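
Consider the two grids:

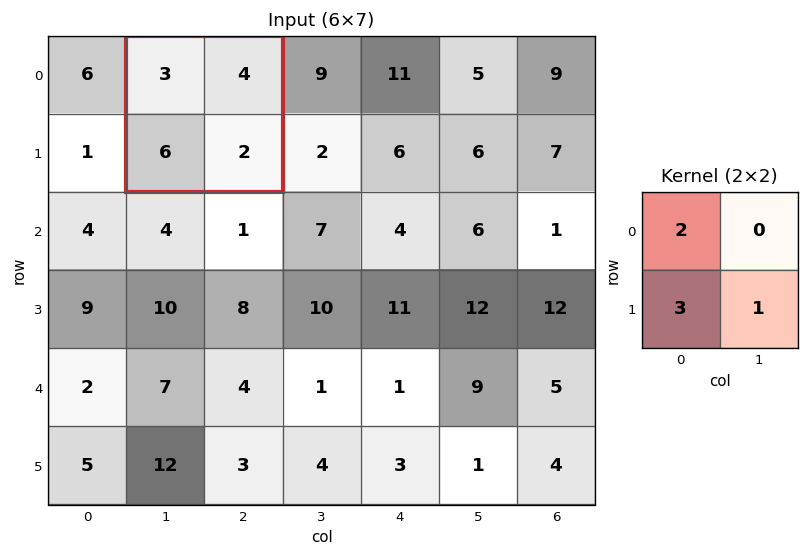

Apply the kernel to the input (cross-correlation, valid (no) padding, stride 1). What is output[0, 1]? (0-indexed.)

26

The receptive field on the input at this output position is [3 4 / 6 2]. Elementwise product with the kernel and sum: 3·2 + 6·3 + 2·1.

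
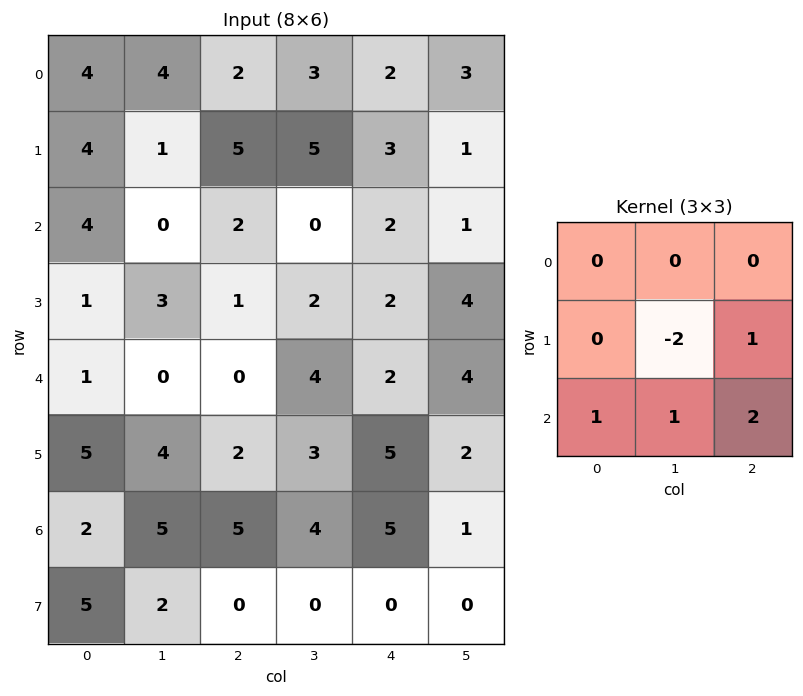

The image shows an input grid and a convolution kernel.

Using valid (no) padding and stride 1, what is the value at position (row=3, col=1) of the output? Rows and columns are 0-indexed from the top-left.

16

The receptive field on the input at this output position is [3 1 2 / 0 0 4 / 4 2 3]. Elementwise product with the kernel and sum: 0·-2 + 4·1 + 4·1 + 2·1 + 3·2.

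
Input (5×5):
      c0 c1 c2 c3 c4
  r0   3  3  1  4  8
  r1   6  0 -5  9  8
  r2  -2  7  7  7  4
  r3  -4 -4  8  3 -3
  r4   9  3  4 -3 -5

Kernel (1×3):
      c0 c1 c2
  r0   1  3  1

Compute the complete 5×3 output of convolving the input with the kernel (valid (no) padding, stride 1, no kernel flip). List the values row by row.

Output[0,0]: The receptive field on the input at this output position is [3 3 1]. Elementwise product with the kernel and sum: 3·1 + 3·3 + 1·1.

13 10 21
1 -6 30
26 35 32
-8 23 14
22 12 -10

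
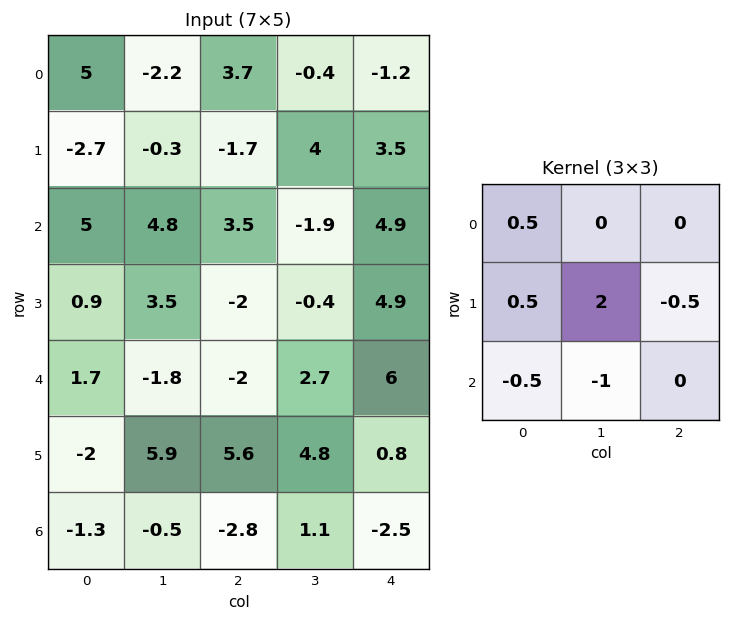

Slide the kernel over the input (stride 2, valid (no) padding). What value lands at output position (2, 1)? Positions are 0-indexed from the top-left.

11.3

The receptive field on the input at this output position is [-2 2.7 6 / 5.6 4.8 0.8 / -2.8 1.1 -2.5]. Elementwise product with the kernel and sum: -2·0.5 + 5.6·0.5 + 4.8·2 + 0.8·-0.5 + -2.8·-0.5 + 1.1·-1.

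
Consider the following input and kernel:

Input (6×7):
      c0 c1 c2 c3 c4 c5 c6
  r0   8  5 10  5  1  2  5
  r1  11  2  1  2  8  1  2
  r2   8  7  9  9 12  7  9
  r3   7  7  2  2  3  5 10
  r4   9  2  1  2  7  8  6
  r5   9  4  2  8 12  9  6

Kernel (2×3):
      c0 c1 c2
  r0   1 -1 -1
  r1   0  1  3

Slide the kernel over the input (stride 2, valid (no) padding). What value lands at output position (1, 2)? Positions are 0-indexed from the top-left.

The receptive field on the input at this output position is [12 7 9 / 3 5 10]. Elementwise product with the kernel and sum: 12·1 + 7·-1 + 9·-1 + 5·1 + 10·3.

31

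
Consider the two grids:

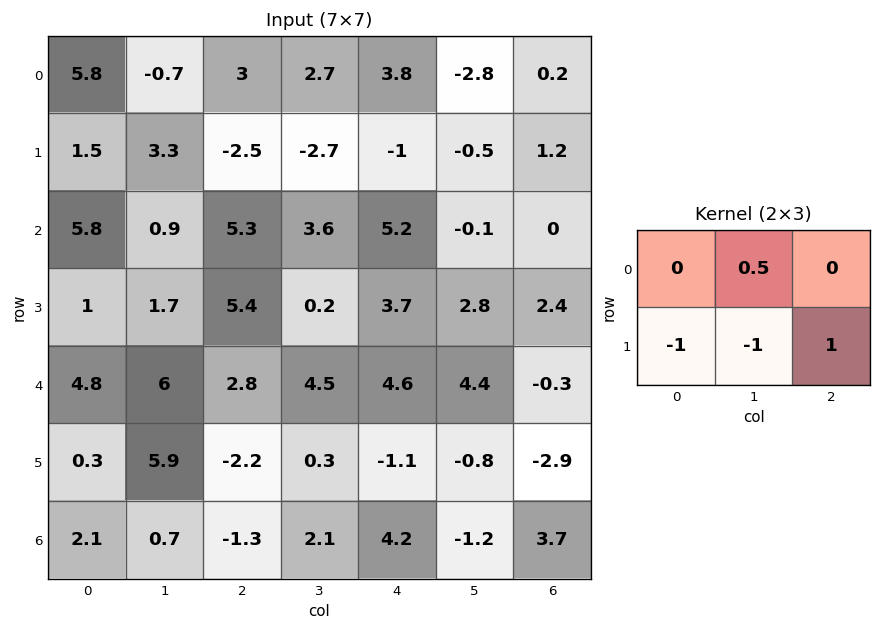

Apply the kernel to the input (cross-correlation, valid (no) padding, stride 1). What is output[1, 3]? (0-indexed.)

The receptive field on the input at this output position is [-2.7 -1 -0.5 / 3.6 5.2 -0.1]. Elementwise product with the kernel and sum: -1·0.5 + 3.6·-1 + 5.2·-1 + -0.1·1.

-9.4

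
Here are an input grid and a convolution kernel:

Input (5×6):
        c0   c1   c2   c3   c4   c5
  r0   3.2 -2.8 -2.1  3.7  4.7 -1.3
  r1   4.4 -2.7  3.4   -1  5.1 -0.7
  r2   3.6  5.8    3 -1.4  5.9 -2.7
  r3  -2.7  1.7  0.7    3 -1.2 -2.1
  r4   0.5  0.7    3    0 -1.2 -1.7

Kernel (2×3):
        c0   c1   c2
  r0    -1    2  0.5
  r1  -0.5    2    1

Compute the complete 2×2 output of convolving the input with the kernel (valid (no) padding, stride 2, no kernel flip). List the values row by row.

-14.05 13.25
14.95 1.6

Output[0,0]: The receptive field on the input at this output position is [3.2 -2.8 -2.1 / 4.4 -2.7 3.4]. Elementwise product with the kernel and sum: 3.2·-1 + -2.8·2 + -2.1·0.5 + 4.4·-0.5 + -2.7·2 + 3.4·1.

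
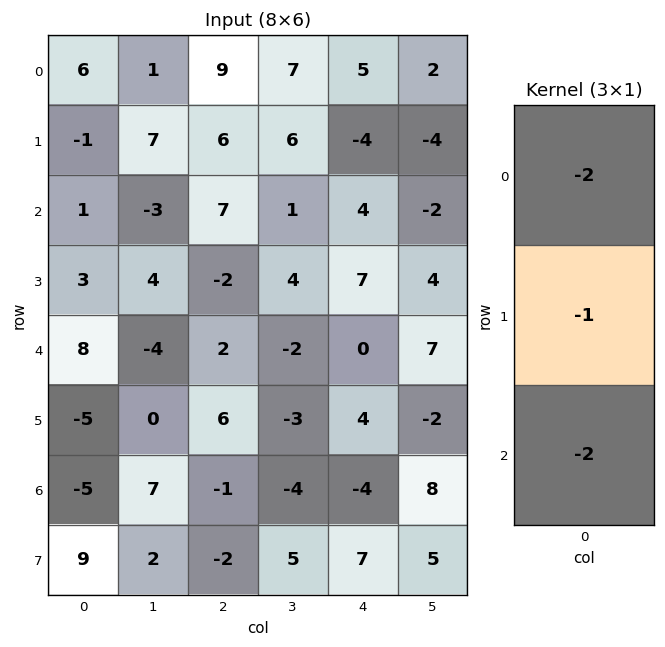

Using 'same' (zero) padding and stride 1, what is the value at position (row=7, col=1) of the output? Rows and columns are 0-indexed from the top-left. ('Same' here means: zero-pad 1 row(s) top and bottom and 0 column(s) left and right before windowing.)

-16

The receptive field on the zero-padded input at this output position is [7 / 2 / 0]. Elementwise product with the kernel and sum: 7·-2 + 2·-1 + 0·-2.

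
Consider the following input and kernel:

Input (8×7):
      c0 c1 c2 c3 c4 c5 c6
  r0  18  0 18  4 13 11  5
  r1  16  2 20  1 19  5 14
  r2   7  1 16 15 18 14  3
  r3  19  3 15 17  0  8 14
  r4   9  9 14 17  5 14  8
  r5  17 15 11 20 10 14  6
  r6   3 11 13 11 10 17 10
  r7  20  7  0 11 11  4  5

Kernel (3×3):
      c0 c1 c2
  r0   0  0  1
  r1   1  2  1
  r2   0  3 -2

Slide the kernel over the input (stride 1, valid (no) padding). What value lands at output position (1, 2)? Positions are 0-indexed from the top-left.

134

The receptive field on the input at this output position is [20 1 19 / 16 15 18 / 15 17 0]. Elementwise product with the kernel and sum: 19·1 + 16·1 + 15·2 + 18·1 + 17·3 + 0·-2.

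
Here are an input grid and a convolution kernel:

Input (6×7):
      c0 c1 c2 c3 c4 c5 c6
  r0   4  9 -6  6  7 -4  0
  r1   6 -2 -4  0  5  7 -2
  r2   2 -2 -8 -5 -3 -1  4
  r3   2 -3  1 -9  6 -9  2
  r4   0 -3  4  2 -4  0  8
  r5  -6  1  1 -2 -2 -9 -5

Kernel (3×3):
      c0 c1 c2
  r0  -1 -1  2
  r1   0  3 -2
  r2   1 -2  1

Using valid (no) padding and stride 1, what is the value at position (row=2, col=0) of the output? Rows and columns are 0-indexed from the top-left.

The receptive field on the input at this output position is [2 -2 -8 / 2 -3 1 / 0 -3 4]. Elementwise product with the kernel and sum: 2·-1 + -2·-1 + -8·2 + -3·3 + 1·-2 + 0·1 + -3·-2 + 4·1.

-17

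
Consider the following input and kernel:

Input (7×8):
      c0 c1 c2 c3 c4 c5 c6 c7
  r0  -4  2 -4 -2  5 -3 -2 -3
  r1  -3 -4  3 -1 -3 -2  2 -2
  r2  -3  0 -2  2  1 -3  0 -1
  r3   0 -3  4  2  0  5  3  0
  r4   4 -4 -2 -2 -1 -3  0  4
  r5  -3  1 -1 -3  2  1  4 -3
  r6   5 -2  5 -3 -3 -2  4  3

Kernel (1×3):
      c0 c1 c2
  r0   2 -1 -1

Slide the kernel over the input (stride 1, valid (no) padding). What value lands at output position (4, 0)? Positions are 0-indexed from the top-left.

14

The receptive field on the input at this output position is [4 -4 -2]. Elementwise product with the kernel and sum: 4·2 + -4·-1 + -2·-1.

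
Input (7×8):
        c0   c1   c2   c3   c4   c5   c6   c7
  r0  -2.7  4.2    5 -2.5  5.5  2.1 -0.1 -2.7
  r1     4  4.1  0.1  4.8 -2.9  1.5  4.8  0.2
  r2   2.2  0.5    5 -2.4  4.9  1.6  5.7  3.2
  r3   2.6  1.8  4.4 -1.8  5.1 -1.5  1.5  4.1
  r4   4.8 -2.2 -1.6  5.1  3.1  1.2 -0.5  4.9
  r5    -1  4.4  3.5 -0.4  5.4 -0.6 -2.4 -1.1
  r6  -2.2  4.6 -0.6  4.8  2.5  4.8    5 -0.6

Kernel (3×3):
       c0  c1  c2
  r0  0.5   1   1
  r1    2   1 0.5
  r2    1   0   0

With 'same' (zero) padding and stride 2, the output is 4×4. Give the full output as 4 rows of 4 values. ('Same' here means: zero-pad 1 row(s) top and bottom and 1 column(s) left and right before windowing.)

Output[0,0]: The receptive field on the zero-padded input at this output position is [0 0 0 / 0 -2.7 4.2 / 0 4 4.1]. Elementwise product with the kernel and sum: 0·0.5 + 0·1 + 0·1 + 0·2 + -2.7·1 + 4.2·0.5 + 0·1.

-0.6 16.25 6.35 4.25
10.55 13.55 0.1 14.75
8.1 4.45 16.2 8.6
3.5 16.3 19.1 10.5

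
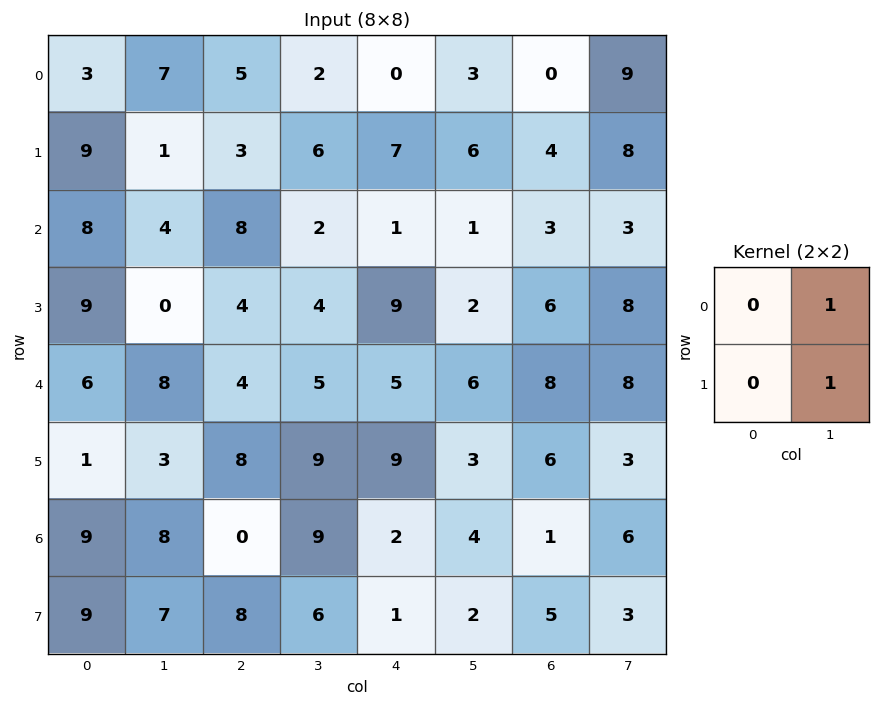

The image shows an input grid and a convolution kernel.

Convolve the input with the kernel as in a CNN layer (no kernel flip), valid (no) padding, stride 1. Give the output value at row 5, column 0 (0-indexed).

The receptive field on the input at this output position is [1 3 / 9 8]. Elementwise product with the kernel and sum: 3·1 + 8·1.

11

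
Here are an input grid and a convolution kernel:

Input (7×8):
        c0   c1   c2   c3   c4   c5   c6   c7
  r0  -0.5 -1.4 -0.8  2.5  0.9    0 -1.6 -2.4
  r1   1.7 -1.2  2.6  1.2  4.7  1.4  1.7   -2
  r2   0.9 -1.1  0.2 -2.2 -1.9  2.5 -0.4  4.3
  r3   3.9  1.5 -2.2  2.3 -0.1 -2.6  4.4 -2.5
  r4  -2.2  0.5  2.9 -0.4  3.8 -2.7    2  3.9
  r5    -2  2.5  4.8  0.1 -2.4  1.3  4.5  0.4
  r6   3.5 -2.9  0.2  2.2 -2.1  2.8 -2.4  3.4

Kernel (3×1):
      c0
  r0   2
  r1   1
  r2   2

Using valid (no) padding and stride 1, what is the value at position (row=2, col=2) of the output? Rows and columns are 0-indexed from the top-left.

The receptive field on the input at this output position is [0.2 / -2.2 / 2.9]. Elementwise product with the kernel and sum: 0.2·2 + -2.2·1 + 2.9·2.

4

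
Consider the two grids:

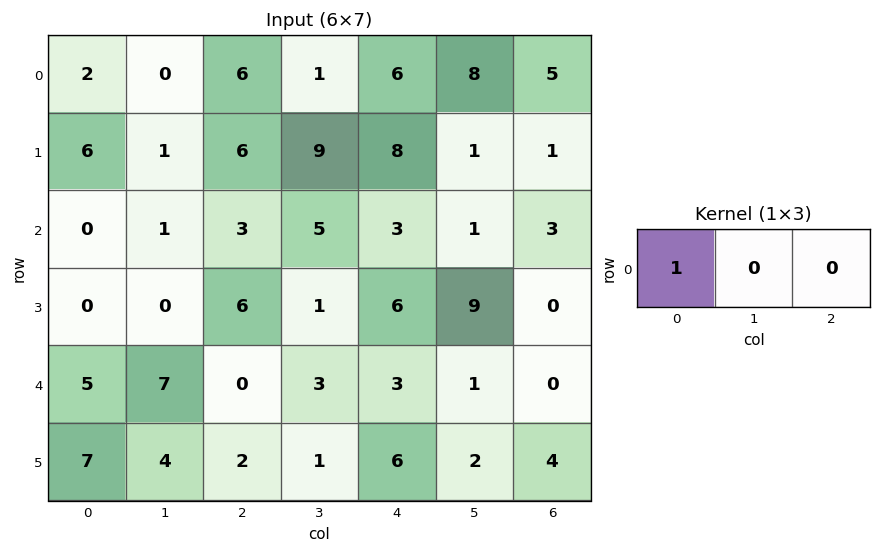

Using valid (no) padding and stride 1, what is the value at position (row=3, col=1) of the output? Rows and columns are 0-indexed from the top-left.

The receptive field on the input at this output position is [0 6 1]. Elementwise product with the kernel and sum: 0·1.

0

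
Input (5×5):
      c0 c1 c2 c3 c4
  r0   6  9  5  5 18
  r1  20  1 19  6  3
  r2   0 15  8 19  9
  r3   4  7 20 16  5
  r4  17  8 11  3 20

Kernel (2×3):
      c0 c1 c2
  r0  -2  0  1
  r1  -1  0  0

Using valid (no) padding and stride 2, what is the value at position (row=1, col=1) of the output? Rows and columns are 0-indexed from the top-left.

The receptive field on the input at this output position is [8 19 9 / 20 16 5]. Elementwise product with the kernel and sum: 8·-2 + 9·1 + 20·-1.

-27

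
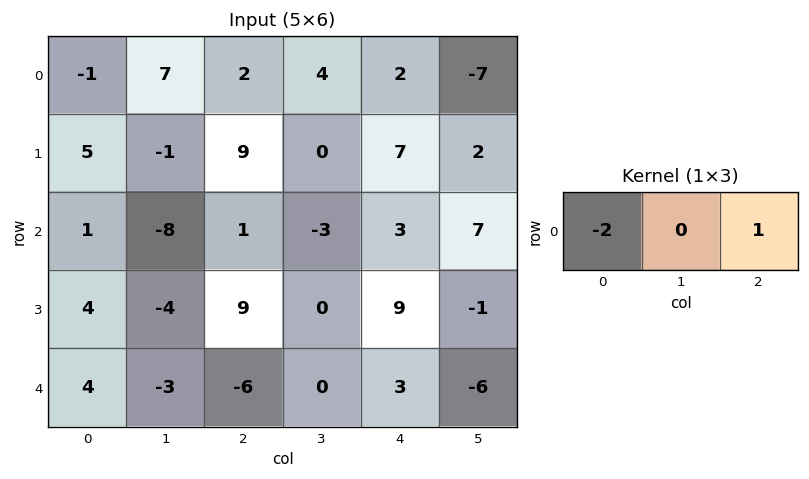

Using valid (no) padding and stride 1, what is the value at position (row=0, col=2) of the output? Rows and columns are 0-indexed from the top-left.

The receptive field on the input at this output position is [2 4 2]. Elementwise product with the kernel and sum: 2·-2 + 2·1.

-2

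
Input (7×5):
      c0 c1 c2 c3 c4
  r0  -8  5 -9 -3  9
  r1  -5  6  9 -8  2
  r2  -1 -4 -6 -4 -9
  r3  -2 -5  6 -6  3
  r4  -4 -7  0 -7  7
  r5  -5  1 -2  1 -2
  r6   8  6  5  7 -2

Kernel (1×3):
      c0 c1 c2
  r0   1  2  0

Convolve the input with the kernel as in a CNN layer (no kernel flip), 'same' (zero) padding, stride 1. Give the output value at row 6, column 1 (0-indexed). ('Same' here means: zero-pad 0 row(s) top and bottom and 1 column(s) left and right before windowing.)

20

The receptive field on the zero-padded input at this output position is [8 6 5]. Elementwise product with the kernel and sum: 8·1 + 6·2.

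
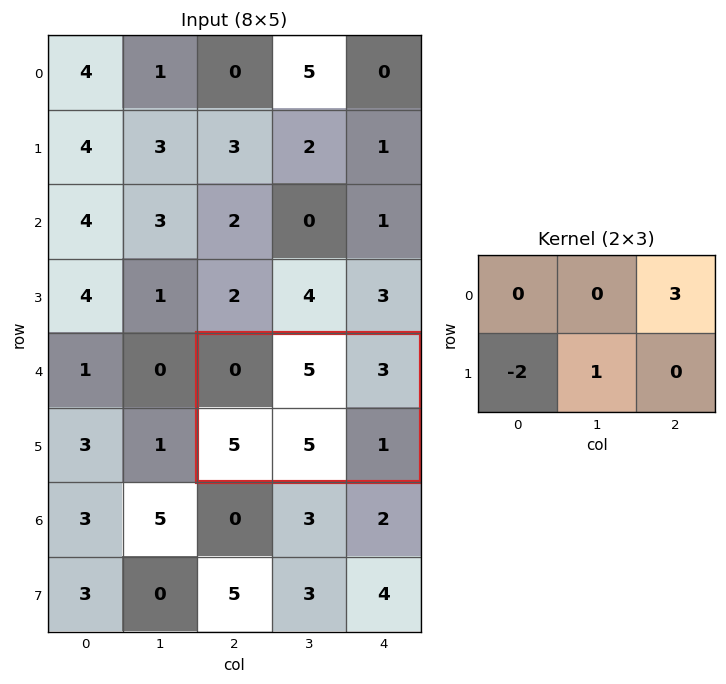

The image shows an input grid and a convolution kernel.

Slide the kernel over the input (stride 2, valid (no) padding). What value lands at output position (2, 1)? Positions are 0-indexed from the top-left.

4

The receptive field on the input at this output position is [0 5 3 / 5 5 1]. Elementwise product with the kernel and sum: 3·3 + 5·-2 + 5·1.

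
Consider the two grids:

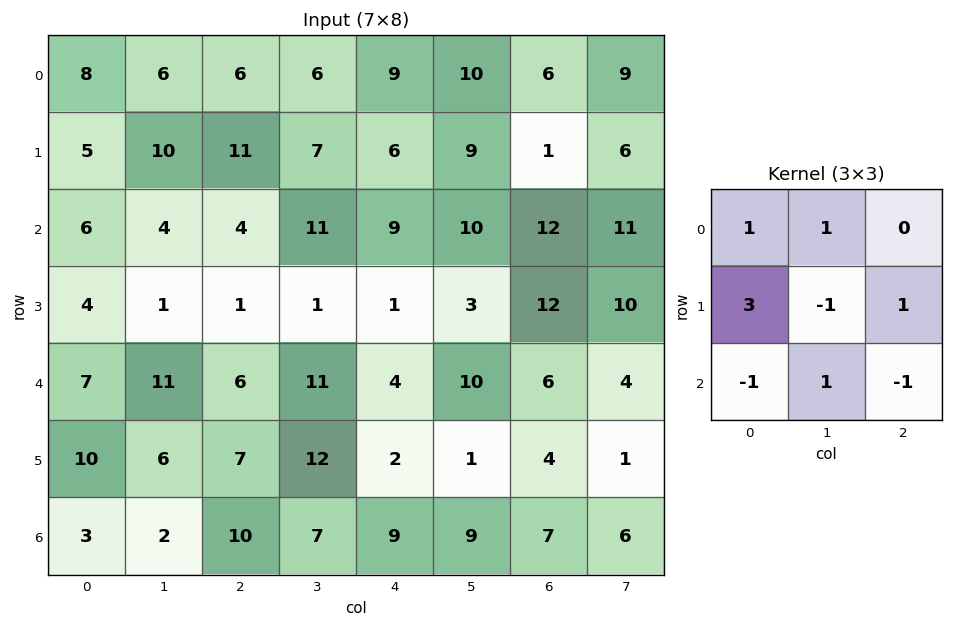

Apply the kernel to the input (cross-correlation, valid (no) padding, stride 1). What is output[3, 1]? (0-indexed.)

29

The receptive field on the input at this output position is [1 1 1 / 11 6 11 / 6 7 12]. Elementwise product with the kernel and sum: 1·1 + 1·1 + 11·3 + 6·-1 + 11·1 + 6·-1 + 7·1 + 12·-1.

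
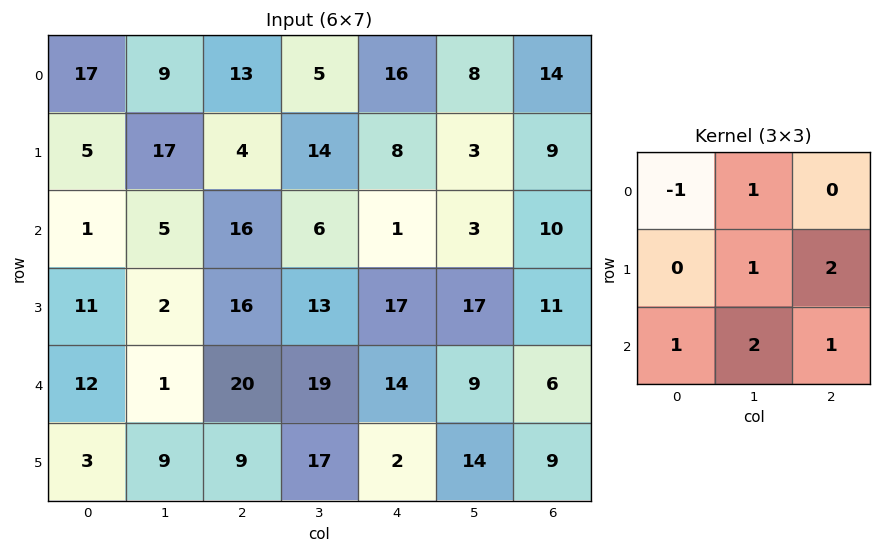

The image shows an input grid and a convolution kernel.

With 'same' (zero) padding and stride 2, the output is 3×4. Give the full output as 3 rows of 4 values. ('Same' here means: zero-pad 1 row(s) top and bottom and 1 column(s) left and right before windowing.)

62 62 65 35
40 62 65 55
40 116 71 32

Output[0,0]: The receptive field on the zero-padded input at this output position is [0 0 0 / 0 17 9 / 0 5 17]. Elementwise product with the kernel and sum: 0·-1 + 0·1 + 17·1 + 9·2 + 0·1 + 5·2 + 17·1.
Output[0,1]: The receptive field on the zero-padded input at this output position is [0 0 0 / 9 13 5 / 17 4 14]. Elementwise product with the kernel and sum: 0·-1 + 0·1 + 13·1 + 5·2 + 17·1 + 4·2 + 14·1.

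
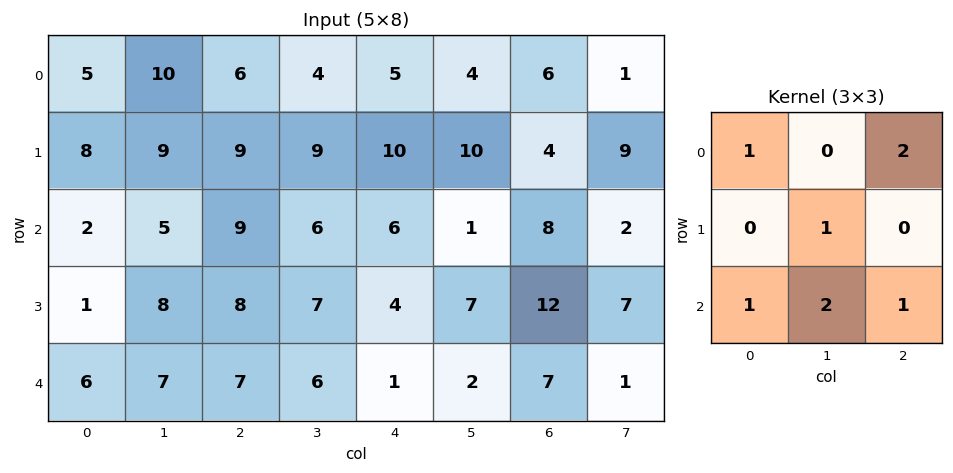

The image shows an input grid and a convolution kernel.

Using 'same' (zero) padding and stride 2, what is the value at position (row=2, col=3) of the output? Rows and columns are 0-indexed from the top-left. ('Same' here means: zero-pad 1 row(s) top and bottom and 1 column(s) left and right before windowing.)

28

The receptive field on the zero-padded input at this output position is [7 12 7 / 2 7 1 / 0 0 0]. Elementwise product with the kernel and sum: 7·1 + 7·2 + 7·1 + 0·1 + 0·2 + 0·1.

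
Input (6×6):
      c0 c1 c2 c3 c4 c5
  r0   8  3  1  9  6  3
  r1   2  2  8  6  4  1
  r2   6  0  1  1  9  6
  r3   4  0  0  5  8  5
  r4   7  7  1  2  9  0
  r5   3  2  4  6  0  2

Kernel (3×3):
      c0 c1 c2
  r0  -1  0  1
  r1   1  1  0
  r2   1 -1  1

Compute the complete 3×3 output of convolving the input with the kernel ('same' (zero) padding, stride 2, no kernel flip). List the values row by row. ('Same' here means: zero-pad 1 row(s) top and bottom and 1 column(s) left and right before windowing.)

Output[0,0]: The receptive field on the zero-padded input at this output position is [0 0 0 / 0 8 3 / 0 2 2]. Elementwise product with the kernel and sum: 0·-1 + 0·1 + 0·1 + 8·1 + 0·1 + 2·-1 + 2·1.
Output[0,1]: The receptive field on the zero-padded input at this output position is [0 0 0 / 3 1 9 / 2 8 6]. Elementwise product with the kernel and sum: 0·-1 + 0·1 + 3·1 + 1·1 + 2·1 + 8·-1 + 6·1.

8 4 18
4 10 7
6 17 19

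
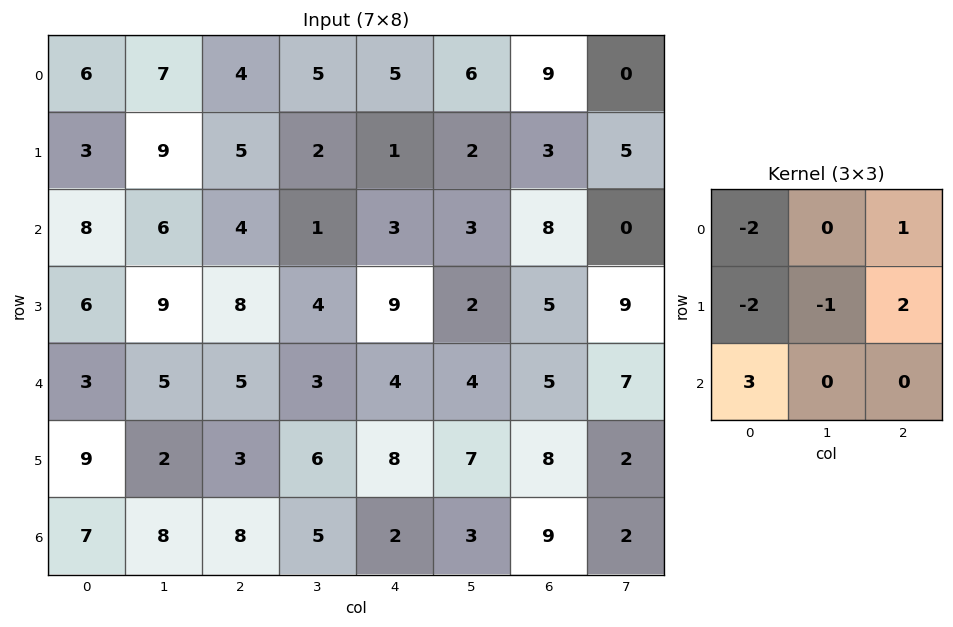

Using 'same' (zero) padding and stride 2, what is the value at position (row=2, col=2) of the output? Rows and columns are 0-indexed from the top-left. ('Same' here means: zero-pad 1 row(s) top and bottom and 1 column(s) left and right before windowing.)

The receptive field on the zero-padded input at this output position is [4 9 2 / 3 4 4 / 6 8 7]. Elementwise product with the kernel and sum: 4·-2 + 2·1 + 3·-2 + 4·-1 + 4·2 + 6·3.

10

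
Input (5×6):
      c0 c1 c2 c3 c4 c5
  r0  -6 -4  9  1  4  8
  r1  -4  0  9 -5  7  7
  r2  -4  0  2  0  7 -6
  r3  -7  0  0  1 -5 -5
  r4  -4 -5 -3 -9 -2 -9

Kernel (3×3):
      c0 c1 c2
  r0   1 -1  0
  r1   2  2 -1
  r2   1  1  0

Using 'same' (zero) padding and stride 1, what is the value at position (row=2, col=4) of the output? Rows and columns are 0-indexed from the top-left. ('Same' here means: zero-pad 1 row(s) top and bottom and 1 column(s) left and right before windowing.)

The receptive field on the zero-padded input at this output position is [-5 7 7 / 0 7 -6 / 1 -5 -5]. Elementwise product with the kernel and sum: -5·1 + 7·-1 + 0·2 + 7·2 + -6·-1 + 1·1 + -5·1.

4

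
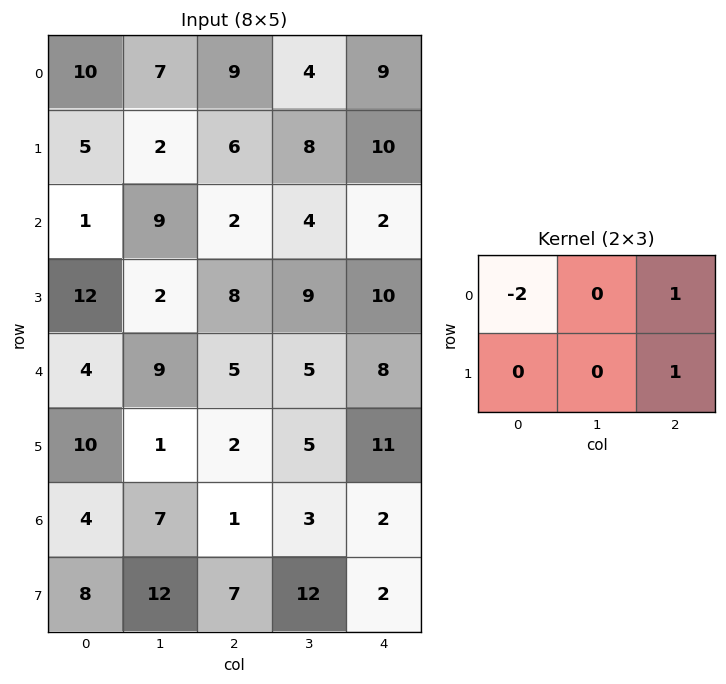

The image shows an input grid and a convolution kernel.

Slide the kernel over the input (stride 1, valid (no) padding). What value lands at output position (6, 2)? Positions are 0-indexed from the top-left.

The receptive field on the input at this output position is [1 3 2 / 7 12 2]. Elementwise product with the kernel and sum: 1·-2 + 2·1 + 2·1.

2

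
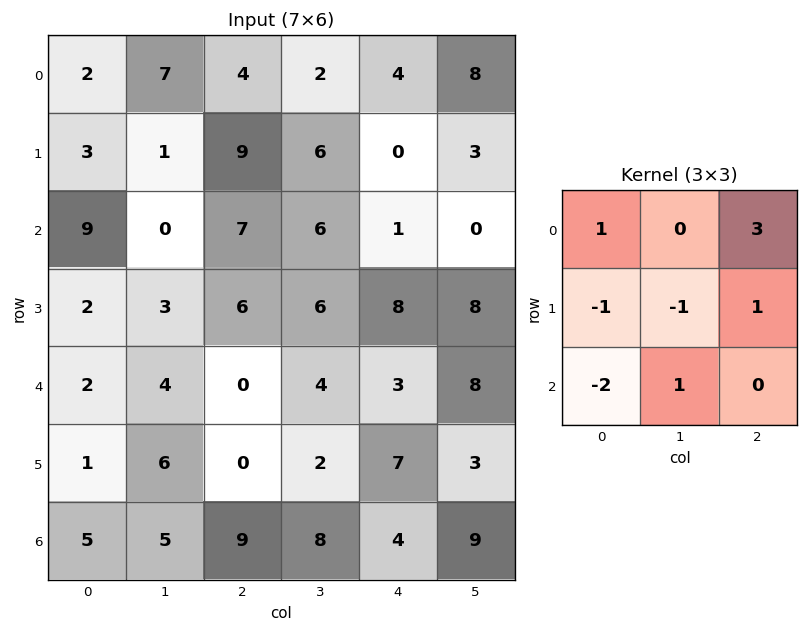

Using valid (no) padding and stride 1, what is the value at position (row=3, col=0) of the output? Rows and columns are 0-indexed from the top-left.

18

The receptive field on the input at this output position is [2 3 6 / 2 4 0 / 1 6 0]. Elementwise product with the kernel and sum: 2·1 + 6·3 + 2·-1 + 4·-1 + 0·1 + 1·-2 + 6·1.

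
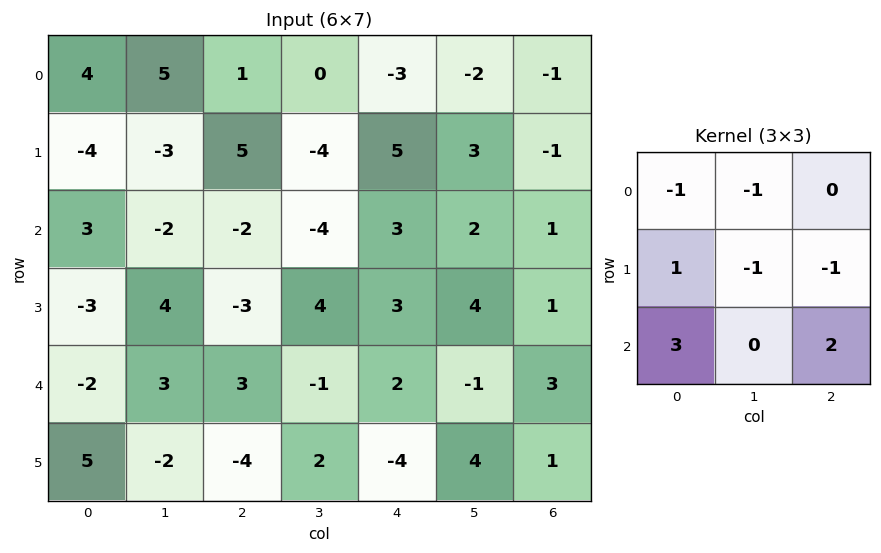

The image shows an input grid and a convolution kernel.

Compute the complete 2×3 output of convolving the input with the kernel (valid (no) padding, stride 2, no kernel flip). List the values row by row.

Output[0,0]: The receptive field on the input at this output position is [4 5 1 / -4 -3 5 / 3 -2 -2]. Elementwise product with the kernel and sum: 4·-1 + 5·-1 + -4·1 + -3·-1 + 5·-1 + 3·3 + -2·2.
Output[0,1]: The receptive field on the input at this output position is [1 0 -3 / 5 -4 5 / -2 -4 3]. Elementwise product with the kernel and sum: 1·-1 + 0·-1 + 5·1 + -4·-1 + 5·-1 + -2·3 + 3·2.

-10 3 19
-5 9 5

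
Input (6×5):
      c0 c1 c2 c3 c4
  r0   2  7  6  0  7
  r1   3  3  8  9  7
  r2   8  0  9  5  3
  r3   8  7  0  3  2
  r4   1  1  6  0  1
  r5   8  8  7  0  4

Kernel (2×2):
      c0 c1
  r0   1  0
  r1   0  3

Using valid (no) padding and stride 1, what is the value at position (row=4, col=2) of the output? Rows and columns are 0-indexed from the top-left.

The receptive field on the input at this output position is [6 0 / 7 0]. Elementwise product with the kernel and sum: 6·1 + 0·3.

6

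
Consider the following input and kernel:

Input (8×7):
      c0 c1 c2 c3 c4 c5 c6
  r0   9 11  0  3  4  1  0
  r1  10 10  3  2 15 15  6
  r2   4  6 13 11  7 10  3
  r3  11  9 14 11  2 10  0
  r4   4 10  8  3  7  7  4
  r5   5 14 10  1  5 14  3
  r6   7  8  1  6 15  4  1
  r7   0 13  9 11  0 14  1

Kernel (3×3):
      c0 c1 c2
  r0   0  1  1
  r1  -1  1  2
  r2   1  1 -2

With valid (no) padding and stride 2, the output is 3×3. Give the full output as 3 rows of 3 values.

Output[0,0]: The receptive field on the input at this output position is [9 11 0 / 10 10 3 / 4 6 13]. Elementwise product with the kernel and sum: 11·1 + 0·1 + 10·-1 + 10·1 + 3·2 + 4·1 + 6·1 + 13·-2.

1 46 24
43 16 27
60 -12 43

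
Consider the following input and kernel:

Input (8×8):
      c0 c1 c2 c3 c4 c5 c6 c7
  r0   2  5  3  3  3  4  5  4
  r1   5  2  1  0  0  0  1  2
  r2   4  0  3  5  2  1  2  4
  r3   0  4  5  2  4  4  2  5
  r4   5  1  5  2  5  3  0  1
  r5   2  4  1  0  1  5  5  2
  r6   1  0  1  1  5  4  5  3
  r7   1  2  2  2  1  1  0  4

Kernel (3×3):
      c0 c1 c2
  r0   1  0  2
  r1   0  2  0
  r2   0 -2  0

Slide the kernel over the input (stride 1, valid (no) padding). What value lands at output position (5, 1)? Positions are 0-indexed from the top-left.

2

The receptive field on the input at this output position is [4 1 0 / 0 1 1 / 2 2 2]. Elementwise product with the kernel and sum: 4·1 + 0·2 + 1·2 + 2·-2.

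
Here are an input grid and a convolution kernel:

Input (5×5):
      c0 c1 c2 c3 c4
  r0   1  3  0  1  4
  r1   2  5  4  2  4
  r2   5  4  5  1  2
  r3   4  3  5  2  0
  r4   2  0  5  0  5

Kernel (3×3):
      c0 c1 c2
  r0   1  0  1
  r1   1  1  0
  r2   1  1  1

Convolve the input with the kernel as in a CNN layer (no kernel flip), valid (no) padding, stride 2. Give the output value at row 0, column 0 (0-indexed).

22

The receptive field on the input at this output position is [1 3 0 / 2 5 4 / 5 4 5]. Elementwise product with the kernel and sum: 1·1 + 0·1 + 2·1 + 5·1 + 5·1 + 4·1 + 5·1.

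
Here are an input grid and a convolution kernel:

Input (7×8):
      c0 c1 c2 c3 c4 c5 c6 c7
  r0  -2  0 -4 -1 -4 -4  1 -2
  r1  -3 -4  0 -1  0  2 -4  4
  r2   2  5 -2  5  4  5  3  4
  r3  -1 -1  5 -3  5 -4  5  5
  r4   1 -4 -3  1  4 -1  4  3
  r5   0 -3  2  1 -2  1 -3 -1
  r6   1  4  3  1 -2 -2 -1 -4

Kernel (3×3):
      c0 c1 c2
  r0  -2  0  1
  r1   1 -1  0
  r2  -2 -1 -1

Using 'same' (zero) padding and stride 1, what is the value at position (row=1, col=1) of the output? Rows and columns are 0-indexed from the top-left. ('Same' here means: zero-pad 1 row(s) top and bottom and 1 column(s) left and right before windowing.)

-6

The receptive field on the zero-padded input at this output position is [-2 0 -4 / -3 -4 0 / 2 5 -2]. Elementwise product with the kernel and sum: -2·-2 + -4·1 + -3·1 + -4·-1 + 2·-2 + 5·-1 + -2·-1.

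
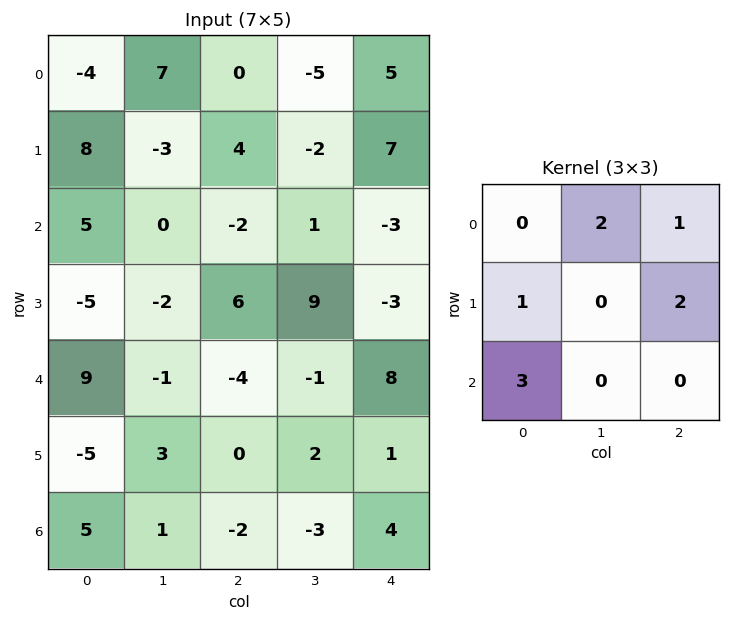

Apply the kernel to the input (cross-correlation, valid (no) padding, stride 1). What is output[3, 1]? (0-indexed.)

The receptive field on the input at this output position is [-2 6 9 / -1 -4 -1 / 3 0 2]. Elementwise product with the kernel and sum: 6·2 + 9·1 + -1·1 + -1·2 + 3·3.

27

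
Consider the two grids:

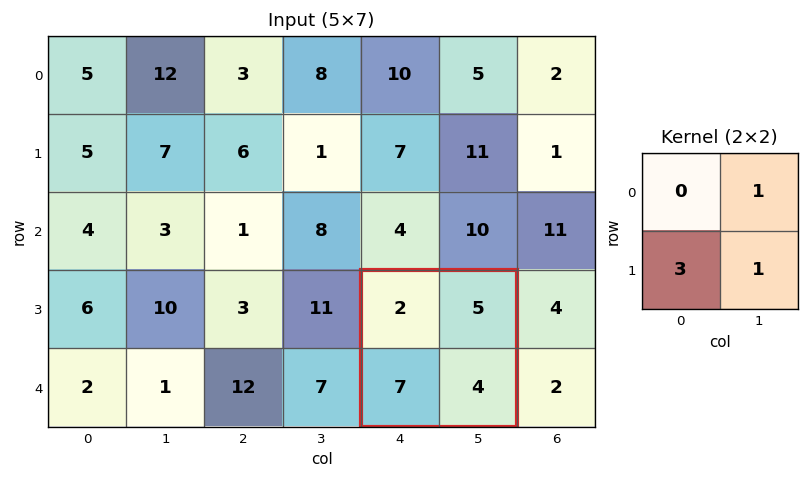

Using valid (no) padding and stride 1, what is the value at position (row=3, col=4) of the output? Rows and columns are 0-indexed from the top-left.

30

The receptive field on the input at this output position is [2 5 / 7 4]. Elementwise product with the kernel and sum: 5·1 + 7·3 + 4·1.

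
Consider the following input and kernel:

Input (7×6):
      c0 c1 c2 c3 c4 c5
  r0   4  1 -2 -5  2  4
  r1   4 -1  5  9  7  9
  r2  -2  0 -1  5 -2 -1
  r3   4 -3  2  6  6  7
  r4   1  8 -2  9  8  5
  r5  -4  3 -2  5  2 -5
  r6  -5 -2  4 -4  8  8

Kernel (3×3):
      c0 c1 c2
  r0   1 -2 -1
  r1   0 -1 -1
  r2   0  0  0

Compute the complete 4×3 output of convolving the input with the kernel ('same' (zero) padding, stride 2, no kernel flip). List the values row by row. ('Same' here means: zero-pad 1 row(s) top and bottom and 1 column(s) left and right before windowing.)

Output[0,0]: The receptive field on the zero-padded input at this output position is [0 0 0 / 0 4 1 / 0 4 -1]. Elementwise product with the kernel and sum: 0·1 + 0·-2 + 0·-1 + 4·-1 + 1·-1.

-5 7 -6
-5 -24 -11
-14 -20 -26
12 2 -10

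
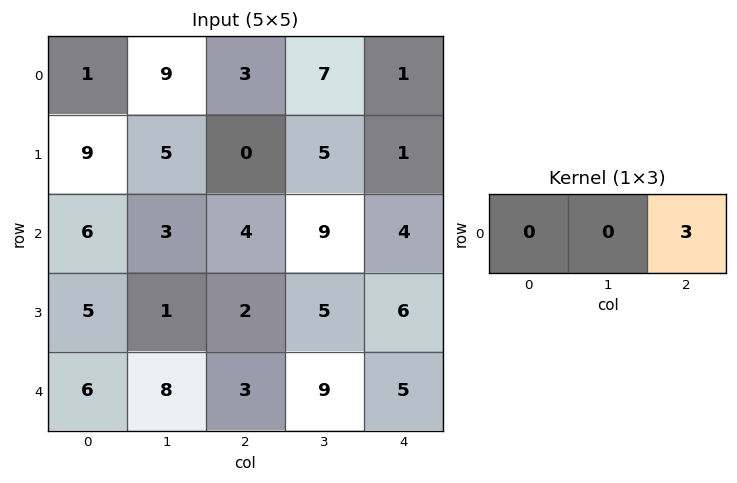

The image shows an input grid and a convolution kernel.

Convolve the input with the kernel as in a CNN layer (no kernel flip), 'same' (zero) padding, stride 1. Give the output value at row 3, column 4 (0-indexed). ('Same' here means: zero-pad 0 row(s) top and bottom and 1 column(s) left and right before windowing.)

The receptive field on the zero-padded input at this output position is [5 6 0]. Elementwise product with the kernel and sum: 0·3.

0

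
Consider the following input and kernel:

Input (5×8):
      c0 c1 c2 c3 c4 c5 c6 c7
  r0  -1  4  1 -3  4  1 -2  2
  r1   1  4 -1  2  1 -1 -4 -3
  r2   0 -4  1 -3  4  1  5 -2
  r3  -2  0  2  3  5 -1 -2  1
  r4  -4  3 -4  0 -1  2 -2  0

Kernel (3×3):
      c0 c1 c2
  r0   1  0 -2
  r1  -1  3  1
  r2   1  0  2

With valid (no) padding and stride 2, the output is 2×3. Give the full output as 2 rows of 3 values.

9 10 14
-10 -1 -21

Output[0,0]: The receptive field on the input at this output position is [-1 4 1 / 1 4 -1 / 0 -4 1]. Elementwise product with the kernel and sum: -1·1 + 1·-2 + 1·-1 + 4·3 + -1·1 + 0·1 + 1·2.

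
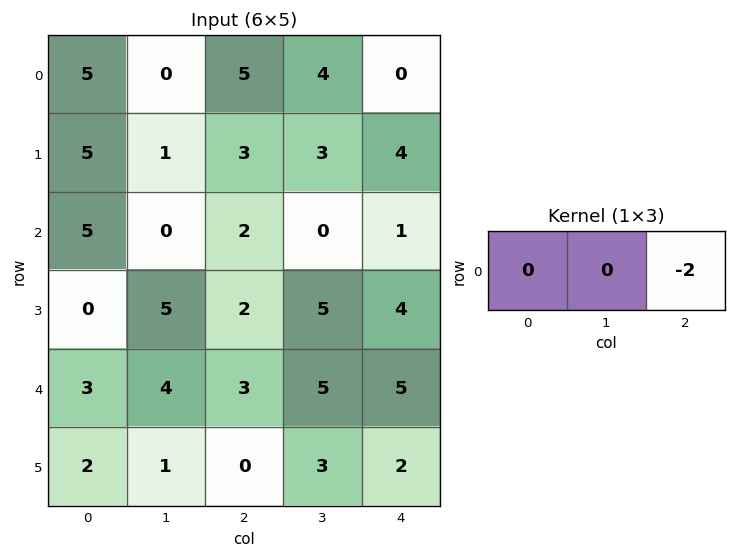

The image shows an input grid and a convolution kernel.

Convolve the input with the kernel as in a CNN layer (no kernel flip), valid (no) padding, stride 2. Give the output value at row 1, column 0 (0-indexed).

-4

The receptive field on the input at this output position is [5 0 2]. Elementwise product with the kernel and sum: 2·-2.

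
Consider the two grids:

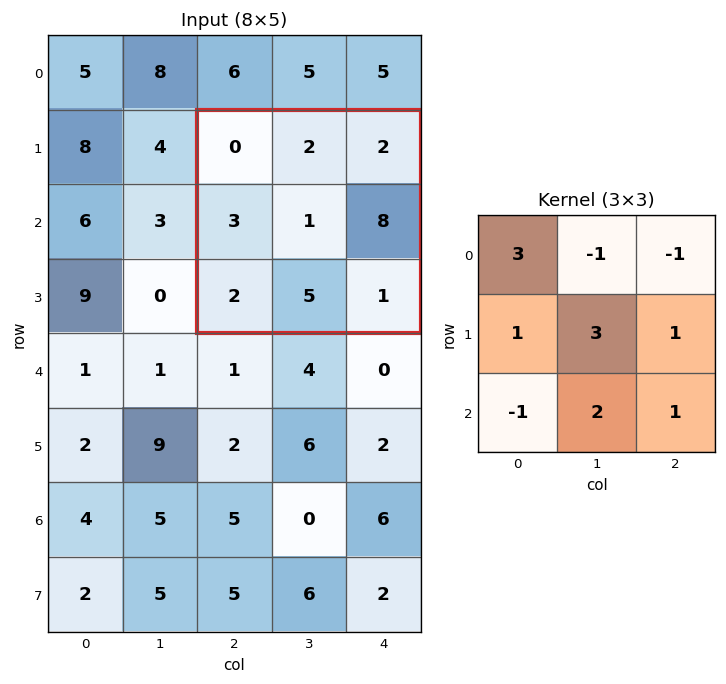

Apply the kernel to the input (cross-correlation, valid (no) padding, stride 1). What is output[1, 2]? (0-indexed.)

19

The receptive field on the input at this output position is [0 2 2 / 3 1 8 / 2 5 1]. Elementwise product with the kernel and sum: 0·3 + 2·-1 + 2·-1 + 3·1 + 1·3 + 8·1 + 2·-1 + 5·2 + 1·1.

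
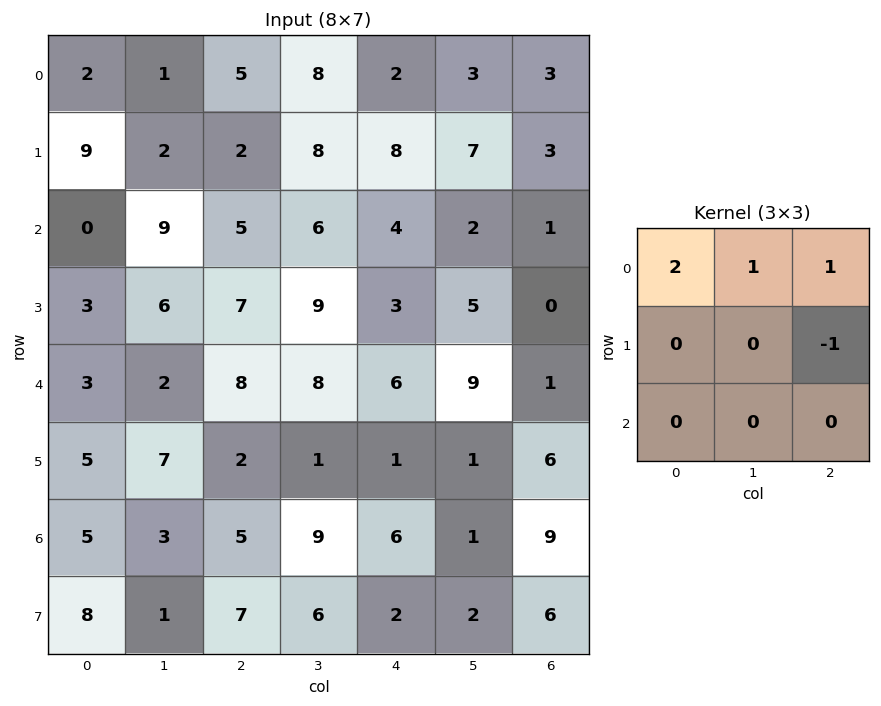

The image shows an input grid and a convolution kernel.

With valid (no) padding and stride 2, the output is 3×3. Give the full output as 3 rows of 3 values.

Output[0,0]: The receptive field on the input at this output position is [2 1 5 / 9 2 2 / 0 9 5]. Elementwise product with the kernel and sum: 2·2 + 1·1 + 5·1 + 2·-1.
Output[0,1]: The receptive field on the input at this output position is [5 8 2 / 2 8 8 / 5 6 4]. Elementwise product with the kernel and sum: 5·2 + 8·1 + 2·1 + 8·-1.

8 12 7
7 17 11
14 29 16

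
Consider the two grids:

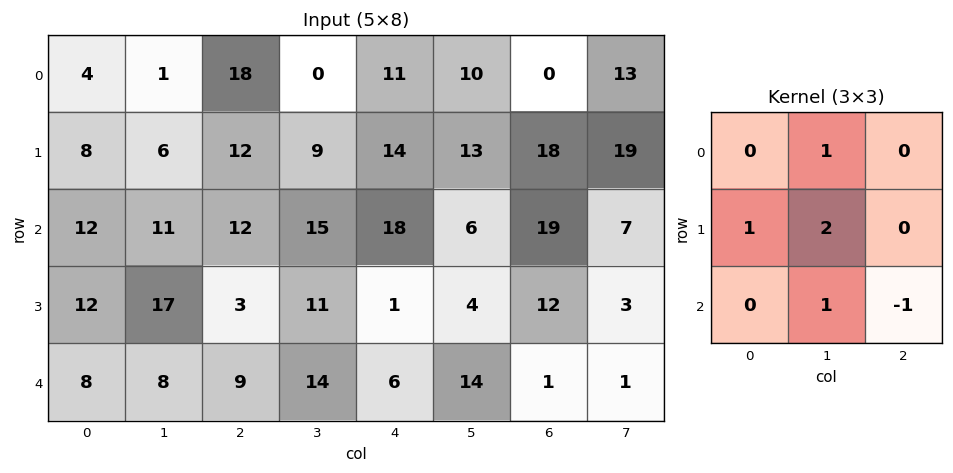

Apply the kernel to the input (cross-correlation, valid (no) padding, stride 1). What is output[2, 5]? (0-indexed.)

The receptive field on the input at this output position is [6 19 7 / 4 12 3 / 14 1 1]. Elementwise product with the kernel and sum: 19·1 + 4·1 + 12·2 + 1·1 + 1·-1.

47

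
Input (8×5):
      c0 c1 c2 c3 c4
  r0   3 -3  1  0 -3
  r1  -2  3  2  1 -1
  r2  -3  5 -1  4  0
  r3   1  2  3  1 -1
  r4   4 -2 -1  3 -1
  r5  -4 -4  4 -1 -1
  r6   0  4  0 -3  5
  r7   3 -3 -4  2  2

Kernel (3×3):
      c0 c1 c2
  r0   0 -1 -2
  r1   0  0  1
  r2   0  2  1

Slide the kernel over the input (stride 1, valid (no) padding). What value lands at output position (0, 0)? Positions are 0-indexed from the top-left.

The receptive field on the input at this output position is [3 -3 1 / -2 3 2 / -3 5 -1]. Elementwise product with the kernel and sum: -3·-1 + 1·-2 + 2·1 + 5·2 + -1·1.

12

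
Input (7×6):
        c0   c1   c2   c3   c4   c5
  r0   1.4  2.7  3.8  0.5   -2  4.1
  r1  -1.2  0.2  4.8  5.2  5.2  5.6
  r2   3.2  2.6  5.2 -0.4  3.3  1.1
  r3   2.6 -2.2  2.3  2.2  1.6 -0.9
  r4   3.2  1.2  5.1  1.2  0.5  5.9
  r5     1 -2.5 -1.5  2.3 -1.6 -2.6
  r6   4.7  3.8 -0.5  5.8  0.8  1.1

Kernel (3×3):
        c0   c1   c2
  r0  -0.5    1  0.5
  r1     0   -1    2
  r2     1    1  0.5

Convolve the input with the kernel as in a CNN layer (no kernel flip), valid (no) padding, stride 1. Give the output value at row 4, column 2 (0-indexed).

-0.9

The receptive field on the input at this output position is [5.1 1.2 0.5 / -1.5 2.3 -1.6 / -0.5 5.8 0.8]. Elementwise product with the kernel and sum: 5.1·-0.5 + 1.2·1 + 0.5·0.5 + 2.3·-1 + -1.6·2 + -0.5·1 + 5.8·1 + 0.8·0.5.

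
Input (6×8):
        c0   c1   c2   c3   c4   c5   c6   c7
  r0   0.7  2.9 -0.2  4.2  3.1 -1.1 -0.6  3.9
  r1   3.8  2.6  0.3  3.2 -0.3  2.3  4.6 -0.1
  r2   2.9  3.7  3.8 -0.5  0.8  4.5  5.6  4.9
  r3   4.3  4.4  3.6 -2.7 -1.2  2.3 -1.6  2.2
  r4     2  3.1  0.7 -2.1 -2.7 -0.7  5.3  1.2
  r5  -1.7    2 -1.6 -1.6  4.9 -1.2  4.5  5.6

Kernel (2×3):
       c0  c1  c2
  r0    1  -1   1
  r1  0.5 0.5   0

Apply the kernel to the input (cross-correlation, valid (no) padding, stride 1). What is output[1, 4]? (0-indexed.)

4.65

The receptive field on the input at this output position is [-0.3 2.3 4.6 / 0.8 4.5 5.6]. Elementwise product with the kernel and sum: -0.3·1 + 2.3·-1 + 4.6·1 + 0.8·0.5 + 4.5·0.5.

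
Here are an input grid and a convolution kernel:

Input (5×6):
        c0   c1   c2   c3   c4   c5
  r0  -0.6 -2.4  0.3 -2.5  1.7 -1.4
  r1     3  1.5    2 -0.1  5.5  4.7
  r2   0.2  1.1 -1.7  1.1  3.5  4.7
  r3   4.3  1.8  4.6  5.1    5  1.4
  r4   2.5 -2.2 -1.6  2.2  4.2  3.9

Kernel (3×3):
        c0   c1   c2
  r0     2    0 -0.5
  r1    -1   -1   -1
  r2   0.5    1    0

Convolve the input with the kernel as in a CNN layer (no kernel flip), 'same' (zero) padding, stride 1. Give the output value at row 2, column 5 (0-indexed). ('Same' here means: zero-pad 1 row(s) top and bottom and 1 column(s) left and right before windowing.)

6.7

The receptive field on the zero-padded input at this output position is [5.5 4.7 0 / 3.5 4.7 0 / 5 1.4 0]. Elementwise product with the kernel and sum: 5.5·2 + 0·-0.5 + 3.5·-1 + 4.7·-1 + 0·-1 + 5·0.5 + 1.4·1.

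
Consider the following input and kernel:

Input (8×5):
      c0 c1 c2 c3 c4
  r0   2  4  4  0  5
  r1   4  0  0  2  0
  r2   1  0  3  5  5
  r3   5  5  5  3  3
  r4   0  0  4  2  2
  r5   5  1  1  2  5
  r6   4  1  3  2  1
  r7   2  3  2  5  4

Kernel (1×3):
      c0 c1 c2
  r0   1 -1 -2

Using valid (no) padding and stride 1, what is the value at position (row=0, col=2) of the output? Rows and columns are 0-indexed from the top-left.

-6

The receptive field on the input at this output position is [4 0 5]. Elementwise product with the kernel and sum: 4·1 + 0·-1 + 5·-2.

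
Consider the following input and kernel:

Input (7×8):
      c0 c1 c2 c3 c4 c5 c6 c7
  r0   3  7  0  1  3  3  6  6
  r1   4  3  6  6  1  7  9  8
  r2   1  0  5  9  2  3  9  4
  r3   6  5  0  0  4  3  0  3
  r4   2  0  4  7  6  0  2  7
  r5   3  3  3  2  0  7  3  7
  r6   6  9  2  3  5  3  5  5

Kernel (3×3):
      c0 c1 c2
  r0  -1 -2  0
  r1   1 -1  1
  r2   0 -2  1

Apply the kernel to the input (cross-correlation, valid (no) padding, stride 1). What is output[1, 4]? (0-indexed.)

-13

The receptive field on the input at this output position is [1 7 9 / 2 3 9 / 4 3 0]. Elementwise product with the kernel and sum: 1·-1 + 7·-2 + 2·1 + 3·-1 + 9·1 + 3·-2 + 0·1.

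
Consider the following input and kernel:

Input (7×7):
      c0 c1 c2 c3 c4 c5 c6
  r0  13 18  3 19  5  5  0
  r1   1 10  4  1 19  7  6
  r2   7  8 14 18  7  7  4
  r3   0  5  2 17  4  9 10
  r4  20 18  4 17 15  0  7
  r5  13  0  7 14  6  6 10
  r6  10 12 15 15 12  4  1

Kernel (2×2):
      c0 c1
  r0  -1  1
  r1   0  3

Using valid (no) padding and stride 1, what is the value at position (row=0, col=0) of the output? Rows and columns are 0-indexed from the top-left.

35

The receptive field on the input at this output position is [13 18 / 1 10]. Elementwise product with the kernel and sum: 13·-1 + 18·1 + 10·3.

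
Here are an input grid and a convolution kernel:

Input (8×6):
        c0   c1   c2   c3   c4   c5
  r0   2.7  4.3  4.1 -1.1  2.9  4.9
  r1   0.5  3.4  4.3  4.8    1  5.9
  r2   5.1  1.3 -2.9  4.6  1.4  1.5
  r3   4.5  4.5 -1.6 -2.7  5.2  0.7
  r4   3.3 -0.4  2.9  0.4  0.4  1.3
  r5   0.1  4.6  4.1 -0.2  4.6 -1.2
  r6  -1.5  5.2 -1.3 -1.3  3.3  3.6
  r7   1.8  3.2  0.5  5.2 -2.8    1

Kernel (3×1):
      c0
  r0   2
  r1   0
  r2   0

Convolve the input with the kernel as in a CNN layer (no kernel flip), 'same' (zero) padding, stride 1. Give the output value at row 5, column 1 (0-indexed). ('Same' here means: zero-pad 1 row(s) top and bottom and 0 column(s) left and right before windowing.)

-0.8

The receptive field on the zero-padded input at this output position is [-0.4 / 4.6 / 5.2]. Elementwise product with the kernel and sum: -0.4·2.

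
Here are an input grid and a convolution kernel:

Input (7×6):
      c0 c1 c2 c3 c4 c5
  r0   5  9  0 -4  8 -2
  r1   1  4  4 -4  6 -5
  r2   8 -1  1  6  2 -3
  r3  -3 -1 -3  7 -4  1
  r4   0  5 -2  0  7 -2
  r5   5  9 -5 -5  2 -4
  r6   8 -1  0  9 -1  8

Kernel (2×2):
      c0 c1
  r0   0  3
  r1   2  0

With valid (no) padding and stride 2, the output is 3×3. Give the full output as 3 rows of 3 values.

Output[0,0]: The receptive field on the input at this output position is [5 9 / 1 4]. Elementwise product with the kernel and sum: 9·3 + 1·2.
Output[0,1]: The receptive field on the input at this output position is [0 -4 / 4 -4]. Elementwise product with the kernel and sum: -4·3 + 4·2.

29 -4 6
-9 12 -17
25 -10 -2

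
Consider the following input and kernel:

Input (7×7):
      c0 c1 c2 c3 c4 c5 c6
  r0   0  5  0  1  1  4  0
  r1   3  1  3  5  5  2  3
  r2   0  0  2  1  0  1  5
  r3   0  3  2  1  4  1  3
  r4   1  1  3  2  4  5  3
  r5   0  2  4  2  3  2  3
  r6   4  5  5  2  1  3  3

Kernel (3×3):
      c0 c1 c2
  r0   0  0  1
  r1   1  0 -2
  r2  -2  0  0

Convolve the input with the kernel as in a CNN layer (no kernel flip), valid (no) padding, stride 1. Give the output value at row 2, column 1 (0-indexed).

The receptive field on the input at this output position is [0 2 1 / 3 2 1 / 1 3 2]. Elementwise product with the kernel and sum: 1·1 + 3·1 + 1·-2 + 1·-2.

0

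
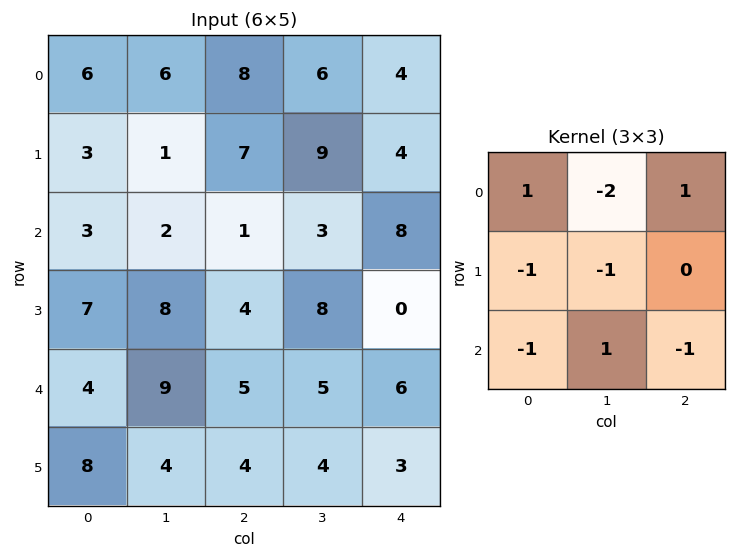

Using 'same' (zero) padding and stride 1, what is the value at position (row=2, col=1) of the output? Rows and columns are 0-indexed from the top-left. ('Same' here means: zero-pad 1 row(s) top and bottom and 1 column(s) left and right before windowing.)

0

The receptive field on the zero-padded input at this output position is [3 1 7 / 3 2 1 / 7 8 4]. Elementwise product with the kernel and sum: 3·1 + 1·-2 + 7·1 + 3·-1 + 2·-1 + 7·-1 + 8·1 + 4·-1.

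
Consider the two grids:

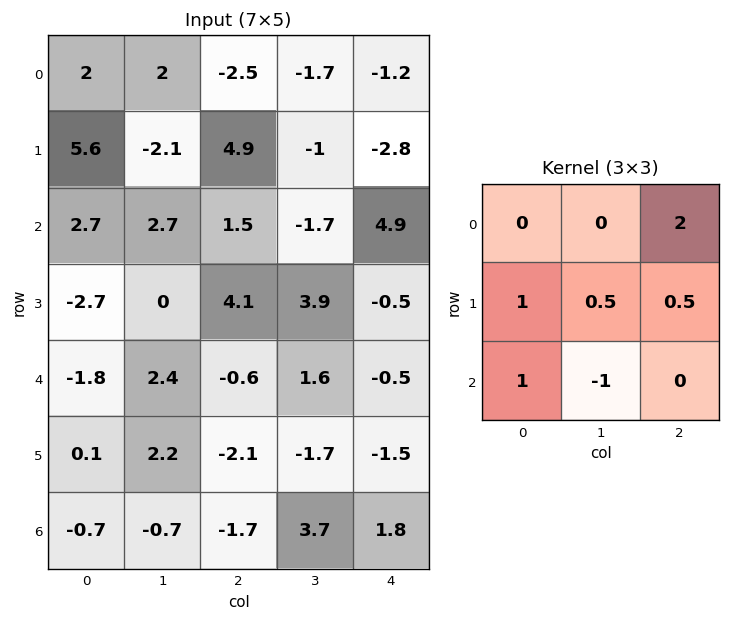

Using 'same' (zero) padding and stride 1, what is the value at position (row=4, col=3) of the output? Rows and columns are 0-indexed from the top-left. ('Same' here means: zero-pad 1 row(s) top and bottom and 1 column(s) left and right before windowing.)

The receptive field on the zero-padded input at this output position is [4.1 3.9 -0.5 / -0.6 1.6 -0.5 / -2.1 -1.7 -1.5]. Elementwise product with the kernel and sum: -0.5·2 + -0.6·1 + 1.6·0.5 + -0.5·0.5 + -2.1·1 + -1.7·-1.

-1.45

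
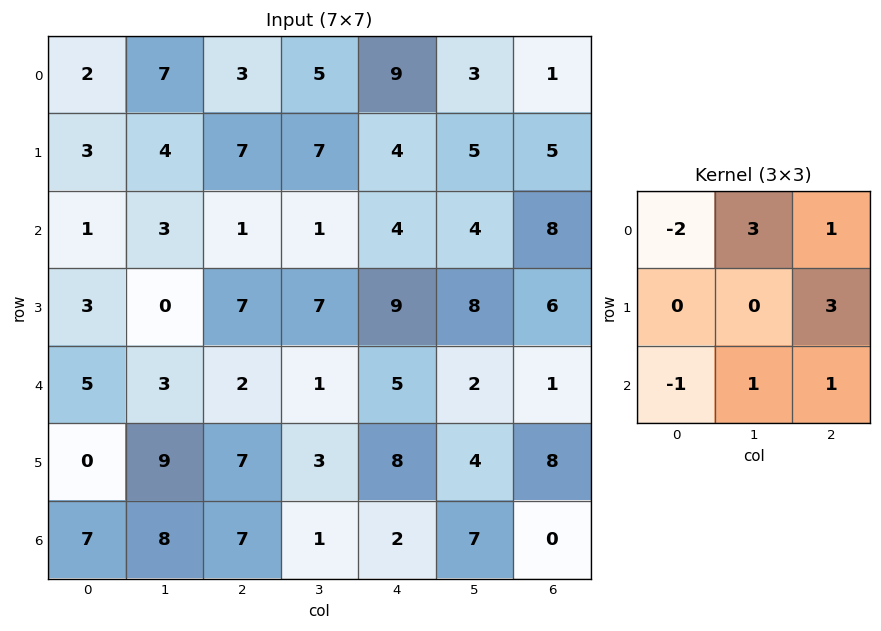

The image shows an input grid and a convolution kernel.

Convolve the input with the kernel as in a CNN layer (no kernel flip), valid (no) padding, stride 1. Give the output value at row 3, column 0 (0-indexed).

The receptive field on the input at this output position is [3 0 7 / 5 3 2 / 0 9 7]. Elementwise product with the kernel and sum: 3·-2 + 0·3 + 7·1 + 2·3 + 0·-1 + 9·1 + 7·1.

23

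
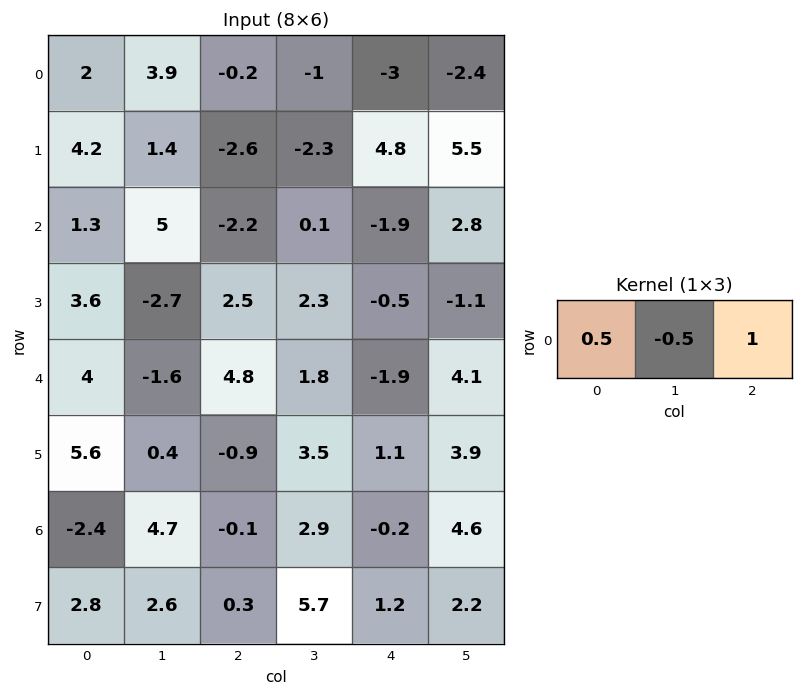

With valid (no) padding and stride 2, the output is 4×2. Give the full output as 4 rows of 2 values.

Output[0,0]: The receptive field on the input at this output position is [2 3.9 -0.2]. Elementwise product with the kernel and sum: 2·0.5 + 3.9·-0.5 + -0.2·1.

-1.15 -2.6
-4.05 -3.05
7.6 -0.4
-3.65 -1.7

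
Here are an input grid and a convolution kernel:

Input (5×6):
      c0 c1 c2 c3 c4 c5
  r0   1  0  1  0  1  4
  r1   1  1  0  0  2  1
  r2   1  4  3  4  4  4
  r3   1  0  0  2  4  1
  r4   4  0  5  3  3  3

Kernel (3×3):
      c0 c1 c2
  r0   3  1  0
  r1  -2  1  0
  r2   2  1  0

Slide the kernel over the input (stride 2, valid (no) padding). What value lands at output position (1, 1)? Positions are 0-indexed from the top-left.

28

The receptive field on the input at this output position is [3 4 4 / 0 2 4 / 5 3 3]. Elementwise product with the kernel and sum: 3·3 + 4·1 + 0·-2 + 2·1 + 5·2 + 3·1.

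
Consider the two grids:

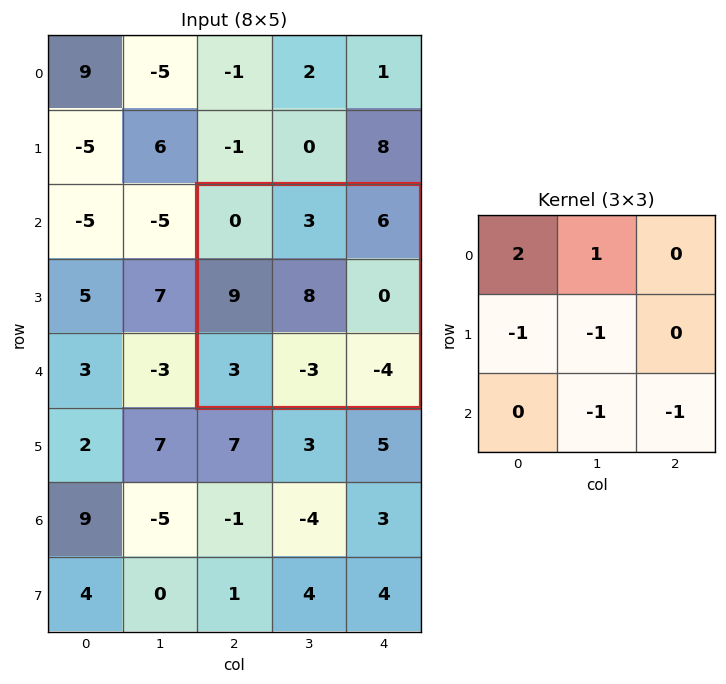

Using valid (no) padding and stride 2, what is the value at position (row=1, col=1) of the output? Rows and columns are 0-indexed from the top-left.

-7

The receptive field on the input at this output position is [0 3 6 / 9 8 0 / 3 -3 -4]. Elementwise product with the kernel and sum: 0·2 + 3·1 + 9·-1 + 8·-1 + -3·-1 + -4·-1.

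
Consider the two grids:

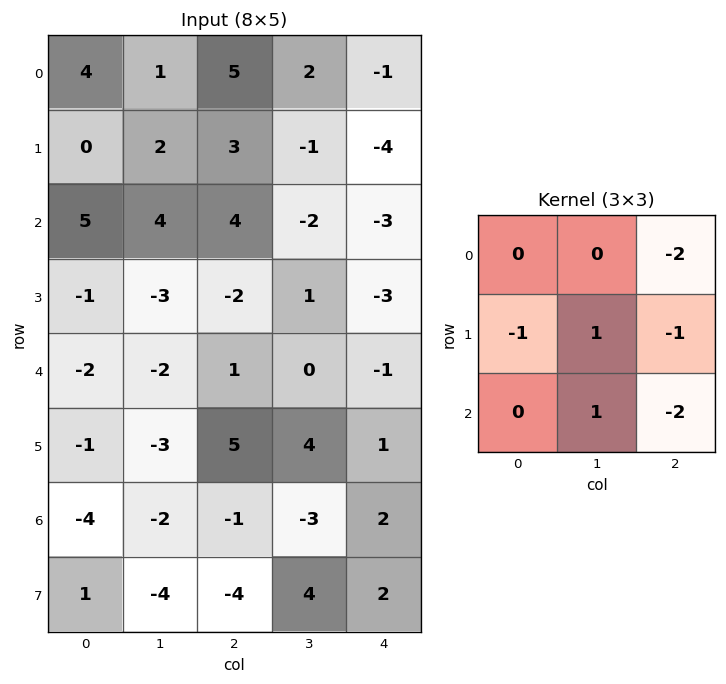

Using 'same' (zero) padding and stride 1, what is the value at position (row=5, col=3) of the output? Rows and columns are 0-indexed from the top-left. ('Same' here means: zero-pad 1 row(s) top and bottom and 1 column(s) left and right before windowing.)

The receptive field on the zero-padded input at this output position is [1 0 -1 / 5 4 1 / -1 -3 2]. Elementwise product with the kernel and sum: -1·-2 + 5·-1 + 4·1 + 1·-1 + -3·1 + 2·-2.

-7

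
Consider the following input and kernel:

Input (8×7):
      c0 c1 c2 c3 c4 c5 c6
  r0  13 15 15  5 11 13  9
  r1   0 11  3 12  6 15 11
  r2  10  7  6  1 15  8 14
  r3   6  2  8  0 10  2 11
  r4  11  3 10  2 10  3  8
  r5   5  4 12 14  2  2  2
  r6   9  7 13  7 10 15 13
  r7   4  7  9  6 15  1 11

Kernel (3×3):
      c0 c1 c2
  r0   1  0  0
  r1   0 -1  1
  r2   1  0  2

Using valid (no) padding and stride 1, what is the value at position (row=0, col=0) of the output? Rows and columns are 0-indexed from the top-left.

The receptive field on the input at this output position is [13 15 15 / 0 11 3 / 10 7 6]. Elementwise product with the kernel and sum: 13·1 + 11·-1 + 3·1 + 10·1 + 6·2.

27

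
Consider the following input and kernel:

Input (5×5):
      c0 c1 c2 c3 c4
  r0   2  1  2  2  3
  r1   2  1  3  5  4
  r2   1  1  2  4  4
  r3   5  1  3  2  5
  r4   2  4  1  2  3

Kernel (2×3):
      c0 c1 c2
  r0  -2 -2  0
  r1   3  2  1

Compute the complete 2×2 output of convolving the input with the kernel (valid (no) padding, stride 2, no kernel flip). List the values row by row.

Output[0,0]: The receptive field on the input at this output position is [2 1 2 / 2 1 3]. Elementwise product with the kernel and sum: 2·-2 + 1·-2 + 2·3 + 1·2 + 3·1.

5 15
16 6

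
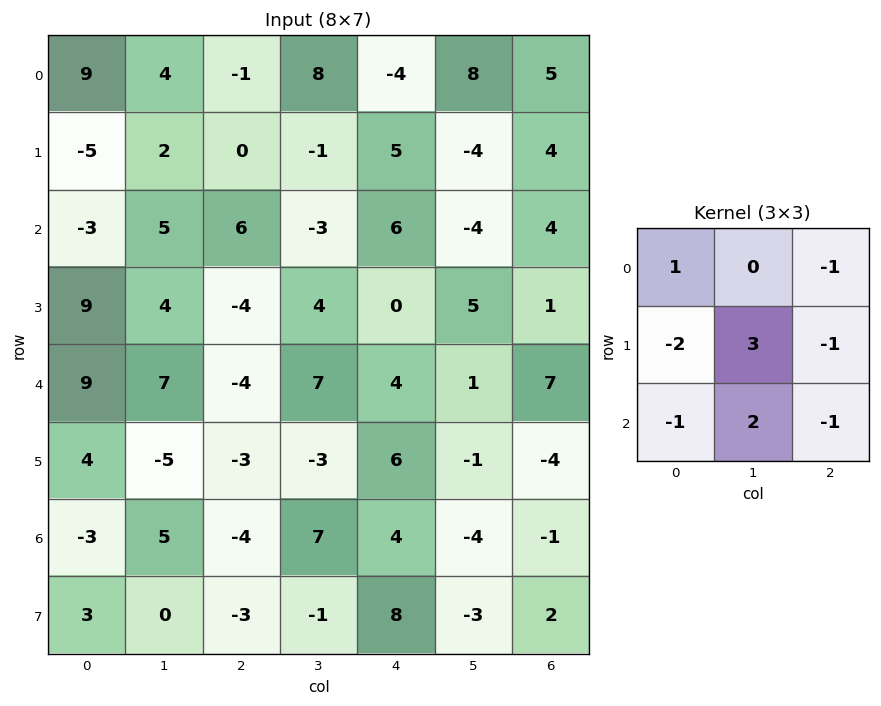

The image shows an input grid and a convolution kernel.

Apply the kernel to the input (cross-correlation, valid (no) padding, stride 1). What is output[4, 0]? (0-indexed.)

10

The receptive field on the input at this output position is [9 7 -4 / 4 -5 -3 / -3 5 -4]. Elementwise product with the kernel and sum: 9·1 + -4·-1 + 4·-2 + -5·3 + -3·-1 + -3·-1 + 5·2 + -4·-1.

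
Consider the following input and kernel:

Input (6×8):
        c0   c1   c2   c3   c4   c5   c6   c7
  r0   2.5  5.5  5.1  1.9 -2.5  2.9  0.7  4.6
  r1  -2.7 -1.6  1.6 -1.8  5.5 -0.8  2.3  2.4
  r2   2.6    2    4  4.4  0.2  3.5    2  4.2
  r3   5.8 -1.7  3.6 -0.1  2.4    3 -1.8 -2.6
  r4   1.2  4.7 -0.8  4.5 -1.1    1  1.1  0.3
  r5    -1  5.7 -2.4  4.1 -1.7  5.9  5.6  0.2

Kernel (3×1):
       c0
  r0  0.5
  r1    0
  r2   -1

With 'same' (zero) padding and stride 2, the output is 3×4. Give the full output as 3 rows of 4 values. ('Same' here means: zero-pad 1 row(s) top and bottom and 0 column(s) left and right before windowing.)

2.7 -1.6 -5.5 -2.3
-7.15 -2.8 0.35 2.95
3.9 4.2 2.9 -6.5

Output[0,0]: The receptive field on the zero-padded input at this output position is [0 / 2.5 / -2.7]. Elementwise product with the kernel and sum: 0·0.5 + -2.7·-1.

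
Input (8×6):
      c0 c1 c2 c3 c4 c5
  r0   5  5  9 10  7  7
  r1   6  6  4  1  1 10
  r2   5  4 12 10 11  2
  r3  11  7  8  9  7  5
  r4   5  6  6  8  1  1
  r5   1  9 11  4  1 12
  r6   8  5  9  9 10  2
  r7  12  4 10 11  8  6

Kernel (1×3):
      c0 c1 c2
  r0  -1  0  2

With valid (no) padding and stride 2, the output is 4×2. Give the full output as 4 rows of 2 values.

13 5
19 10
7 -4
10 11

Output[0,0]: The receptive field on the input at this output position is [5 5 9]. Elementwise product with the kernel and sum: 5·-1 + 9·2.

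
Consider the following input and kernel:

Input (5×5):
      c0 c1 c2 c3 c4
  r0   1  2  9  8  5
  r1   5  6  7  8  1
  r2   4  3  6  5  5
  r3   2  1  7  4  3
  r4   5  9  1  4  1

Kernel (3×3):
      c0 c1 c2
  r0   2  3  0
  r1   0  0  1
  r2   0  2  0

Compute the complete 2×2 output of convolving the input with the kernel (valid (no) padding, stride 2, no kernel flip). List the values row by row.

21 53
42 38

Output[0,0]: The receptive field on the input at this output position is [1 2 9 / 5 6 7 / 4 3 6]. Elementwise product with the kernel and sum: 1·2 + 2·3 + 7·1 + 3·2.
Output[0,1]: The receptive field on the input at this output position is [9 8 5 / 7 8 1 / 6 5 5]. Elementwise product with the kernel and sum: 9·2 + 8·3 + 1·1 + 5·2.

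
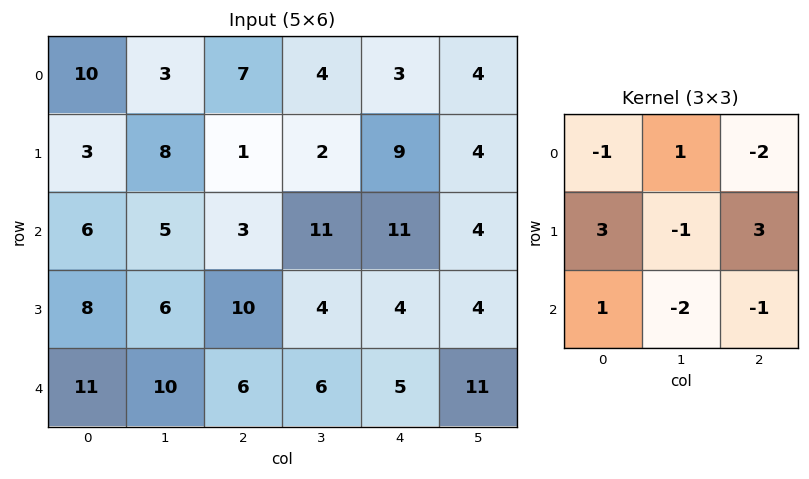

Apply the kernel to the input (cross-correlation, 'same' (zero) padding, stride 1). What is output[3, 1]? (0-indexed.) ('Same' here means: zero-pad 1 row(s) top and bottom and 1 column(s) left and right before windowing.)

The receptive field on the zero-padded input at this output position is [6 5 3 / 8 6 10 / 11 10 6]. Elementwise product with the kernel and sum: 6·-1 + 5·1 + 3·-2 + 8·3 + 6·-1 + 10·3 + 11·1 + 10·-2 + 6·-1.

26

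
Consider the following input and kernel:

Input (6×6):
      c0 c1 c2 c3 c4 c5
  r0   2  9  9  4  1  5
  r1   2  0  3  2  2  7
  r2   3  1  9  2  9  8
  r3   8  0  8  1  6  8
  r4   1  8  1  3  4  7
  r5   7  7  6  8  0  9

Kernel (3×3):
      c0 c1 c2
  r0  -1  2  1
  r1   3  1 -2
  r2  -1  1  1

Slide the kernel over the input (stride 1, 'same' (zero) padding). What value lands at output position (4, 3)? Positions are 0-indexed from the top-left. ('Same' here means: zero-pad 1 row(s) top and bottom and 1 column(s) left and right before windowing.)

The receptive field on the zero-padded input at this output position is [8 1 6 / 1 3 4 / 6 8 0]. Elementwise product with the kernel and sum: 8·-1 + 1·2 + 6·1 + 1·3 + 3·1 + 4·-2 + 6·-1 + 8·1 + 0·1.

0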